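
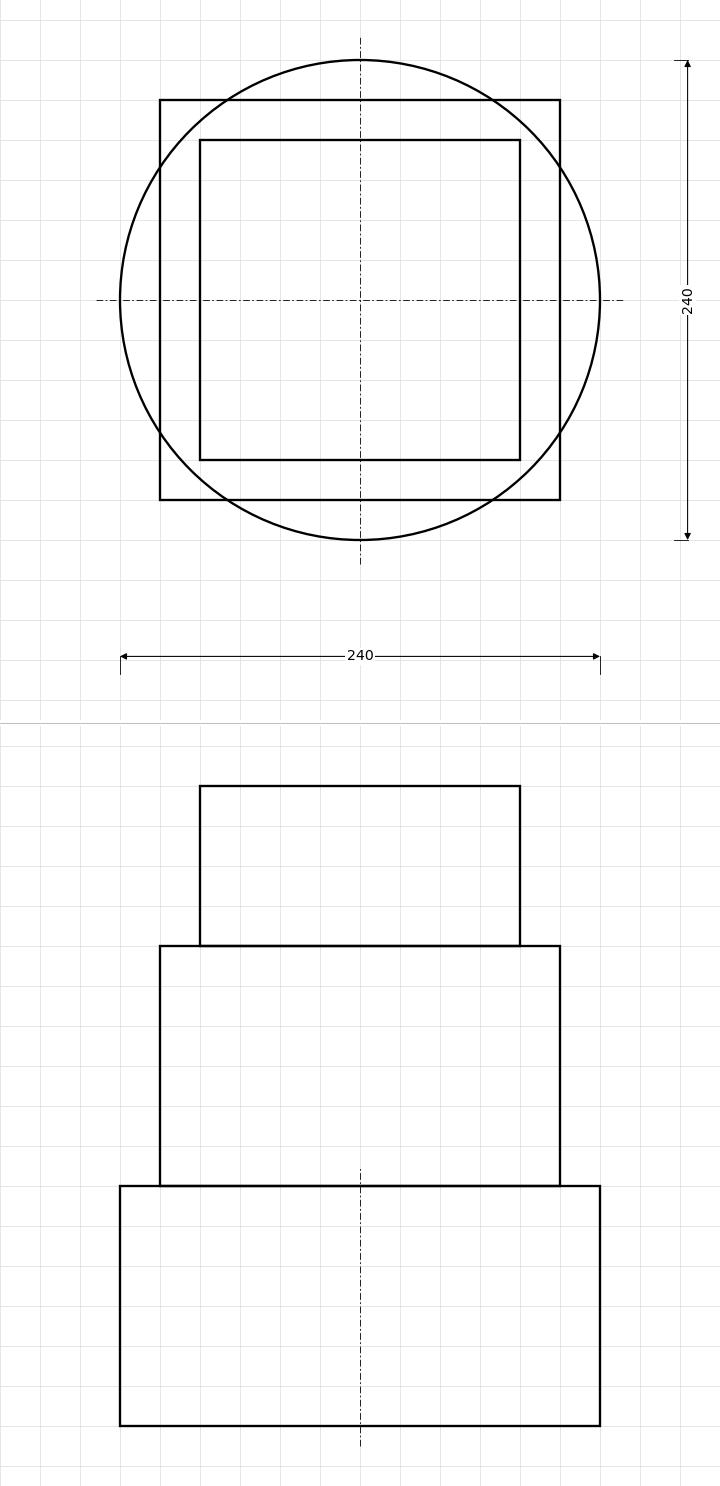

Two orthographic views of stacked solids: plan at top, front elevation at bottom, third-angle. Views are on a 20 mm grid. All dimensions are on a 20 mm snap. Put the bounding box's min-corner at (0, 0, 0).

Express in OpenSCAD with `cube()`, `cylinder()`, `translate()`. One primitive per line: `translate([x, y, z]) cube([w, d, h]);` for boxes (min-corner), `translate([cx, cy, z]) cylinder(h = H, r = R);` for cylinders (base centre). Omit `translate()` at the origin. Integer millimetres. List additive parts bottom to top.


translate([120, 120, 0]) cylinder(h = 120, r = 120);
translate([20, 20, 120]) cube([200, 200, 120]);
translate([40, 40, 240]) cube([160, 160, 80]);


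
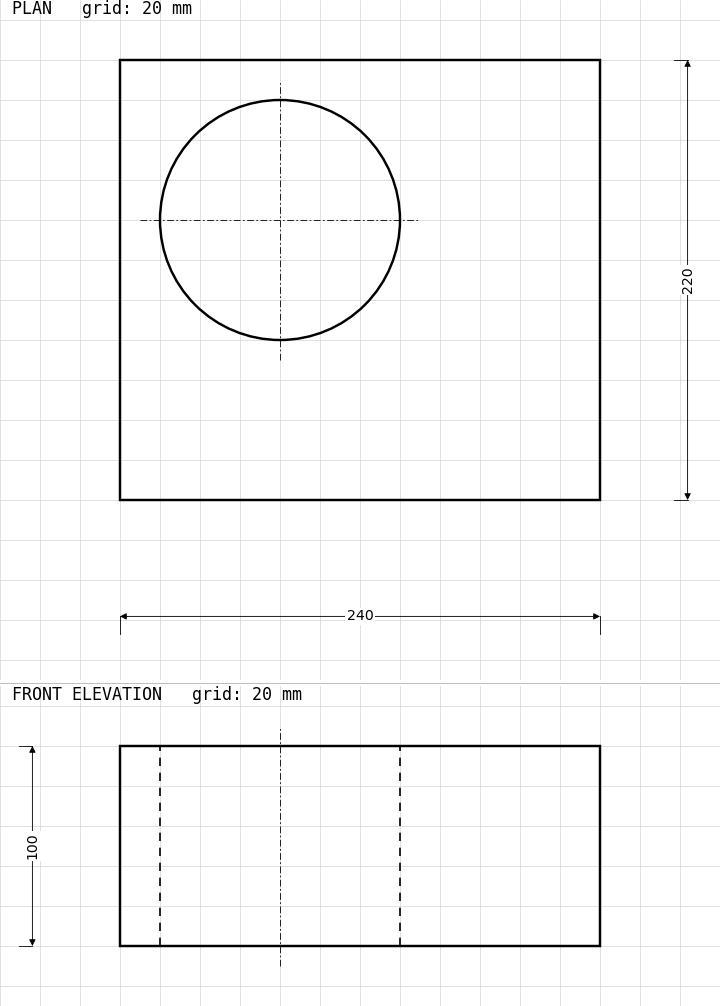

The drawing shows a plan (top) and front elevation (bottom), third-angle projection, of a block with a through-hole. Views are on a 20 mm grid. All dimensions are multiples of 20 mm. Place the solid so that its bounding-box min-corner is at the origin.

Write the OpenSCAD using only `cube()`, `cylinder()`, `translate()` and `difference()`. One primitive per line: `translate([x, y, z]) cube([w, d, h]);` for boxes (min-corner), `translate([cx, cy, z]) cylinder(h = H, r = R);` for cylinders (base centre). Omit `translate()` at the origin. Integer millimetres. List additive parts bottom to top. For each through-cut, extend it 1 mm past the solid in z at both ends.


difference() {
  cube([240, 220, 100]);
  translate([80, 140, -1]) cylinder(h = 102, r = 60);
}


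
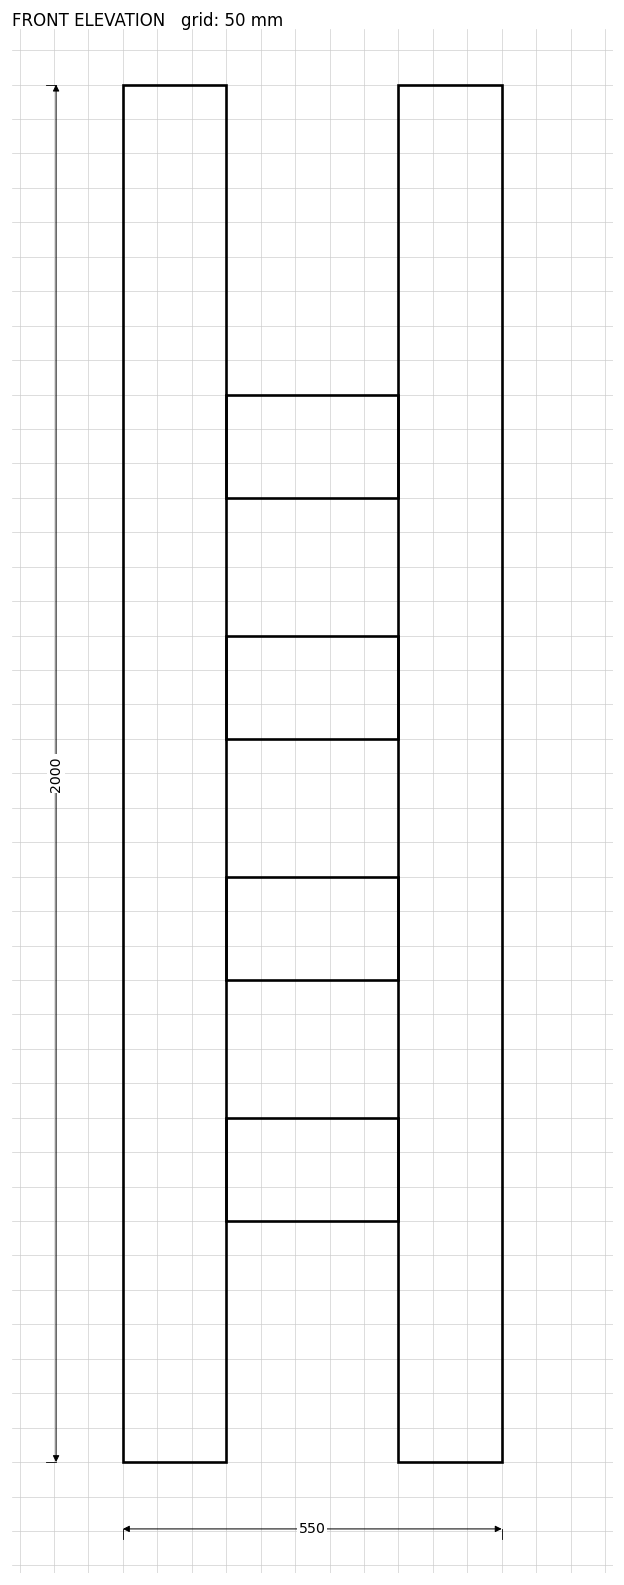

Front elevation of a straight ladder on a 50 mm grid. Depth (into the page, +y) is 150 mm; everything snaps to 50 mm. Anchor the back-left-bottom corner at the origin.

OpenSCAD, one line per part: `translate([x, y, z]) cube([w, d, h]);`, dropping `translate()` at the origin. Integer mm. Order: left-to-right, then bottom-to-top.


cube([150, 150, 2000]);
translate([150, 0, 350]) cube([250, 150, 150]);
translate([150, 0, 700]) cube([250, 150, 150]);
translate([150, 0, 1050]) cube([250, 150, 150]);
translate([150, 0, 1400]) cube([250, 150, 150]);
translate([400, 0, 0]) cube([150, 150, 2000]);


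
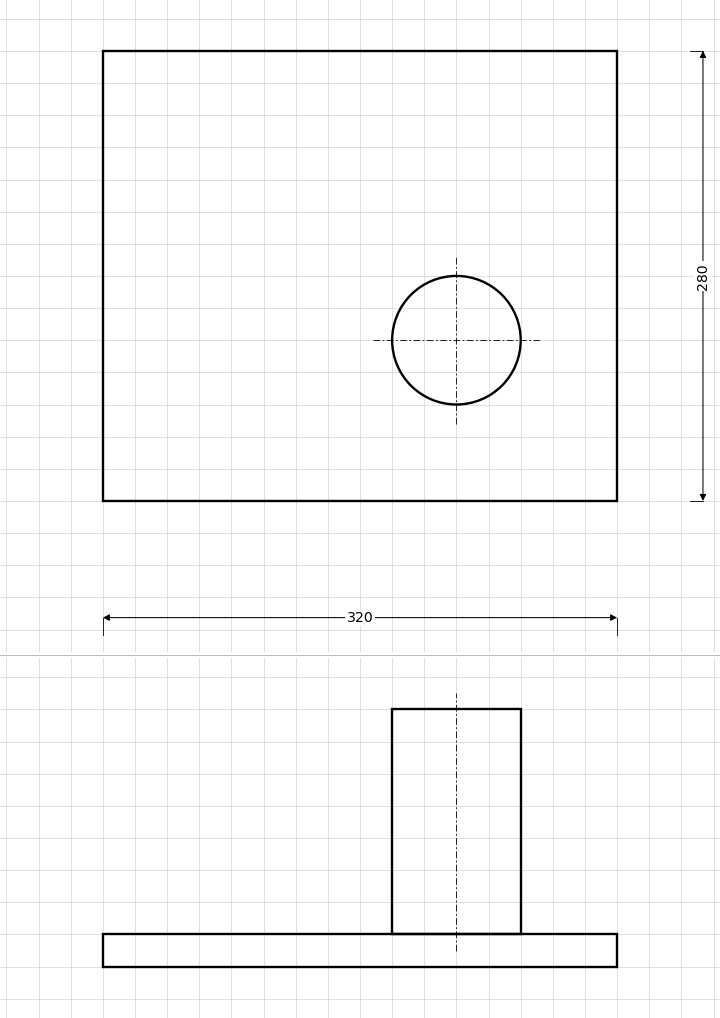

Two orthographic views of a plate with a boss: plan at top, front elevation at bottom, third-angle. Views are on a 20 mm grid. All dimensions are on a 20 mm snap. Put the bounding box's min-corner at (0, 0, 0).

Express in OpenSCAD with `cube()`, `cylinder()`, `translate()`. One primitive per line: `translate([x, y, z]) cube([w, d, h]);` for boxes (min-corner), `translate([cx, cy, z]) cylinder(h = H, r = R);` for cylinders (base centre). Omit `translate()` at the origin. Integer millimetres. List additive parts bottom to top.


cube([320, 280, 20]);
translate([220, 100, 20]) cylinder(h = 140, r = 40);


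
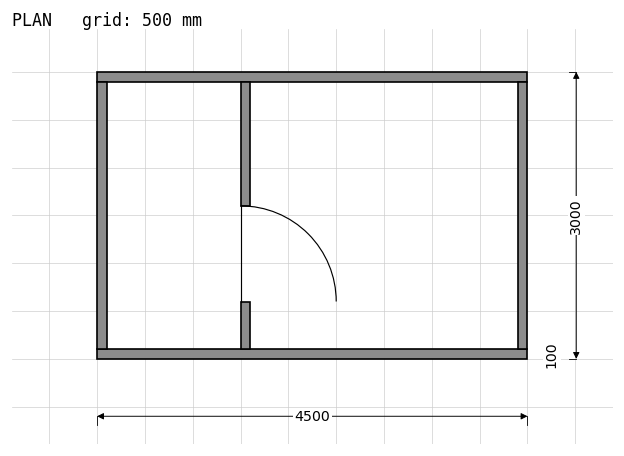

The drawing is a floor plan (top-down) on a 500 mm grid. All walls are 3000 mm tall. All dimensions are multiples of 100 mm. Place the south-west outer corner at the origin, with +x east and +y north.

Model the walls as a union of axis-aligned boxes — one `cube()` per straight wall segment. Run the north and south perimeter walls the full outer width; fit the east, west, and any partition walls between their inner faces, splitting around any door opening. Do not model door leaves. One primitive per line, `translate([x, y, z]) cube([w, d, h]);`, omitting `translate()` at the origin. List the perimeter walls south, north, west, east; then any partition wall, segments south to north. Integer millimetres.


cube([4500, 100, 3000]);
translate([0, 2900, 0]) cube([4500, 100, 3000]);
translate([0, 100, 0]) cube([100, 2800, 3000]);
translate([4400, 100, 0]) cube([100, 2800, 3000]);
translate([1500, 100, 0]) cube([100, 500, 3000]);
translate([1500, 1600, 0]) cube([100, 1300, 3000]);


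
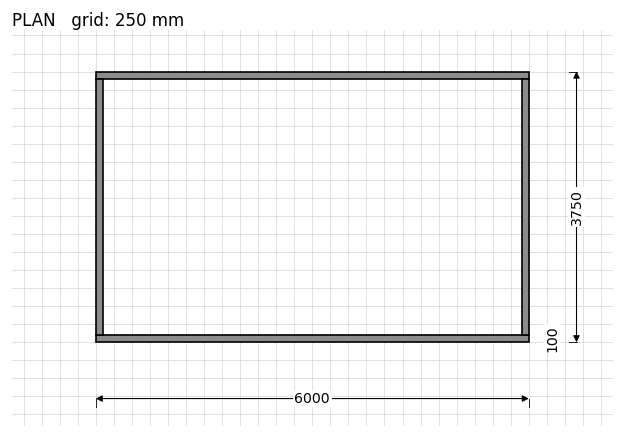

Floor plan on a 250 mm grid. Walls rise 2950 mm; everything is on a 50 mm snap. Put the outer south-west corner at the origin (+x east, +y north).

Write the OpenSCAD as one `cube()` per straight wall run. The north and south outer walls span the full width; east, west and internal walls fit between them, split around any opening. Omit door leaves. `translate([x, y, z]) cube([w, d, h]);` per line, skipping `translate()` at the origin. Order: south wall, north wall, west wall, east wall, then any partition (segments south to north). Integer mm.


cube([6000, 100, 2950]);
translate([0, 3650, 0]) cube([6000, 100, 2950]);
translate([0, 100, 0]) cube([100, 3550, 2950]);
translate([5900, 100, 0]) cube([100, 3550, 2950]);


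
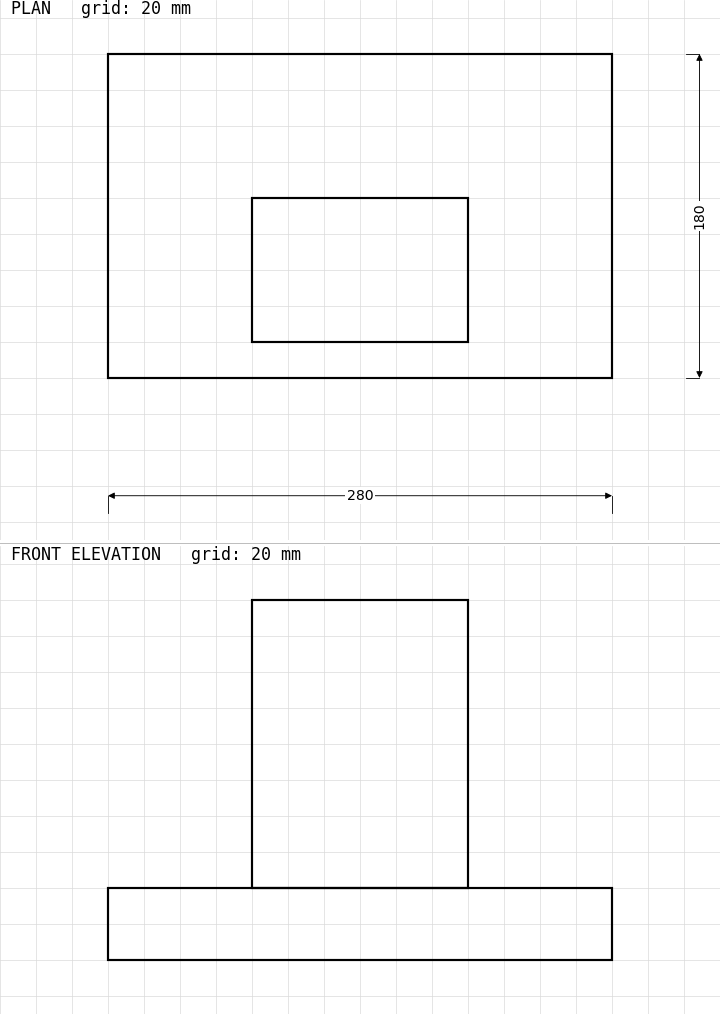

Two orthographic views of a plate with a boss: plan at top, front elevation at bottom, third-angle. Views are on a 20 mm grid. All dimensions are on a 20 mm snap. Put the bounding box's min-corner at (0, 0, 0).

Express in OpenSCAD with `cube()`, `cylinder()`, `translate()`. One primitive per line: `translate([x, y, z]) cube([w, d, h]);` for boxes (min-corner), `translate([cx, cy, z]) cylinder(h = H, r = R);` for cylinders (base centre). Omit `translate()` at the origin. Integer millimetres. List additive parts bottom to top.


cube([280, 180, 40]);
translate([80, 20, 40]) cube([120, 80, 160]);


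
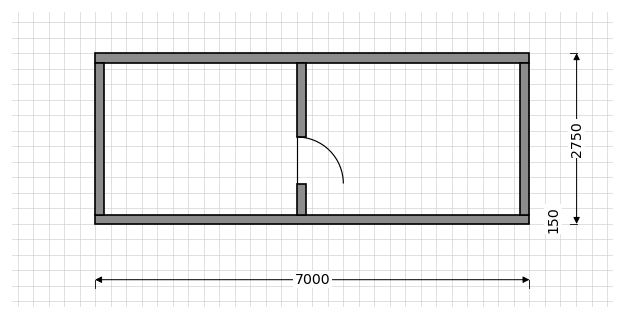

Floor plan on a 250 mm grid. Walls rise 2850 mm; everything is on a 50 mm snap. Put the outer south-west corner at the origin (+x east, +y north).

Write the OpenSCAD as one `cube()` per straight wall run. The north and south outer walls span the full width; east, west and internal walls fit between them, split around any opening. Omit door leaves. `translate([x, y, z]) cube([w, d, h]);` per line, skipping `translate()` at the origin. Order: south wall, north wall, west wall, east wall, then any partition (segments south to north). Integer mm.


cube([7000, 150, 2850]);
translate([0, 2600, 0]) cube([7000, 150, 2850]);
translate([0, 150, 0]) cube([150, 2450, 2850]);
translate([6850, 150, 0]) cube([150, 2450, 2850]);
translate([3250, 150, 0]) cube([150, 500, 2850]);
translate([3250, 1400, 0]) cube([150, 1200, 2850]);


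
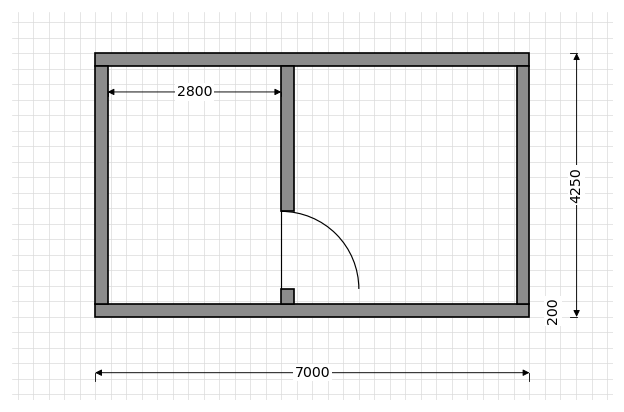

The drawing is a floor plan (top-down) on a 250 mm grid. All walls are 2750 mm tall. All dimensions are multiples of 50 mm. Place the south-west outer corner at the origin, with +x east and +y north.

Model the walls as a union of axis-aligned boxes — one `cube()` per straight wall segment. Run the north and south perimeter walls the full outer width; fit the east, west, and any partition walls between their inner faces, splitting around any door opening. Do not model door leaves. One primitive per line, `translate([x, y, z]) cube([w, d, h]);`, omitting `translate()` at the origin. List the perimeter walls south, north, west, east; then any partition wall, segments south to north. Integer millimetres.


cube([7000, 200, 2750]);
translate([0, 4050, 0]) cube([7000, 200, 2750]);
translate([0, 200, 0]) cube([200, 3850, 2750]);
translate([6800, 200, 0]) cube([200, 3850, 2750]);
translate([3000, 200, 0]) cube([200, 250, 2750]);
translate([3000, 1700, 0]) cube([200, 2350, 2750]);


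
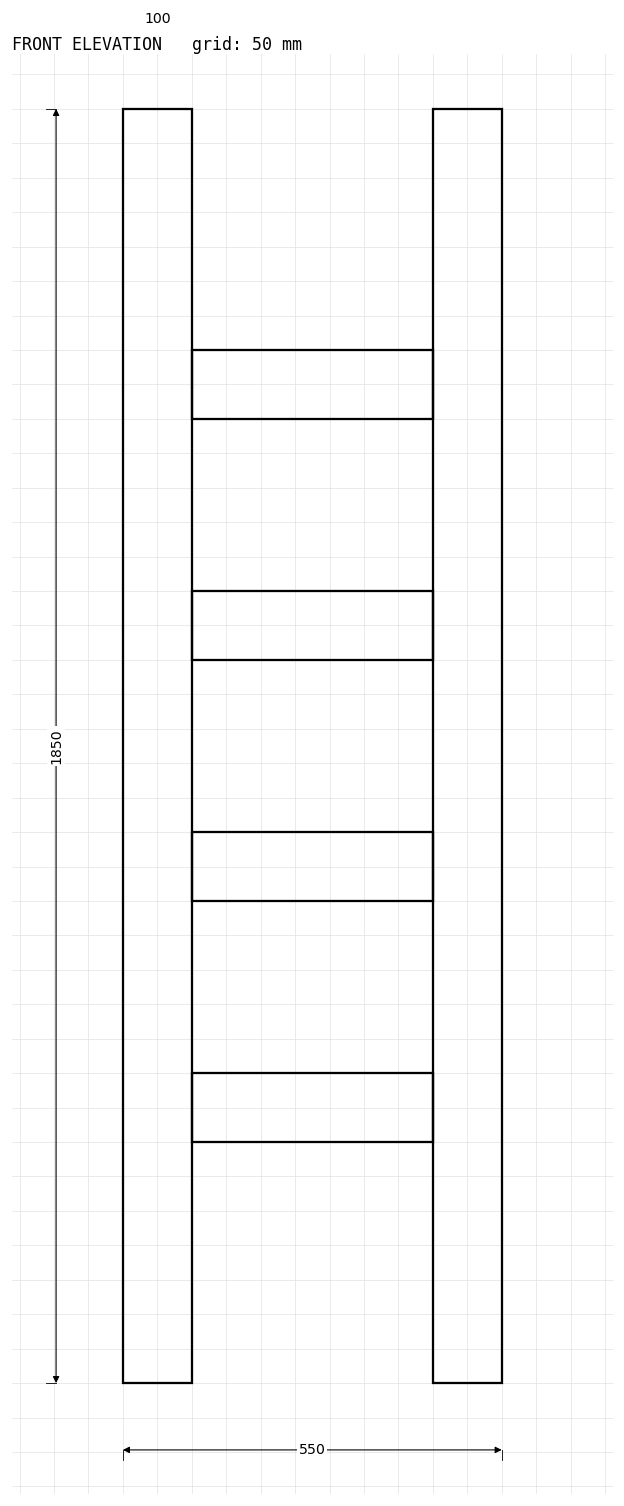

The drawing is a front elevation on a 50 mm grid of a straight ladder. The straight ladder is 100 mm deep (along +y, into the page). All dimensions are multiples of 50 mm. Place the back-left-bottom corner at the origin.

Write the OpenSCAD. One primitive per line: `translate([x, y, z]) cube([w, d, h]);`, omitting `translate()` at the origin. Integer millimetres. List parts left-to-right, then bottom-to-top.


cube([100, 100, 1850]);
translate([100, 0, 350]) cube([350, 100, 100]);
translate([100, 0, 700]) cube([350, 100, 100]);
translate([100, 0, 1050]) cube([350, 100, 100]);
translate([100, 0, 1400]) cube([350, 100, 100]);
translate([450, 0, 0]) cube([100, 100, 1850]);


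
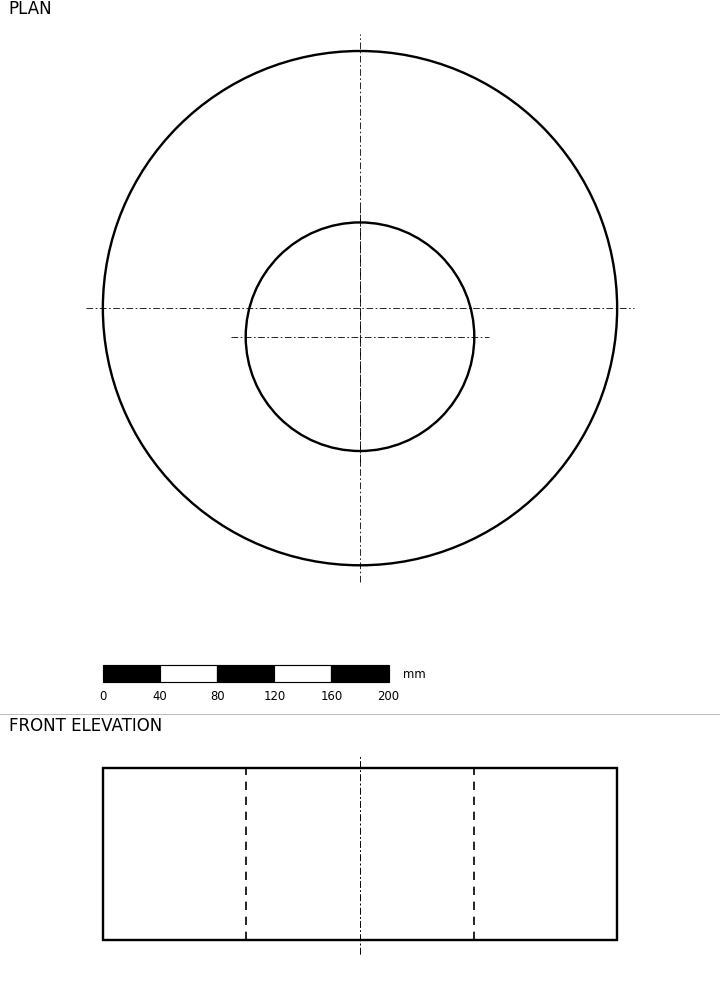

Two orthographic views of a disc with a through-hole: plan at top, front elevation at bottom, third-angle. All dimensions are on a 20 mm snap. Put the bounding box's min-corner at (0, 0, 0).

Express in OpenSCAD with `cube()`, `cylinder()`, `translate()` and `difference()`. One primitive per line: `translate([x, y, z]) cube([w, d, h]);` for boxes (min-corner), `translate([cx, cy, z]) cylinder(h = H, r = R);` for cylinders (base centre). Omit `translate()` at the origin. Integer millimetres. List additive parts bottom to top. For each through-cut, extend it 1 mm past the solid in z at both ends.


difference() {
  translate([180, 180, 0]) cylinder(h = 120, r = 180);
  translate([180, 160, -1]) cylinder(h = 122, r = 80);
}


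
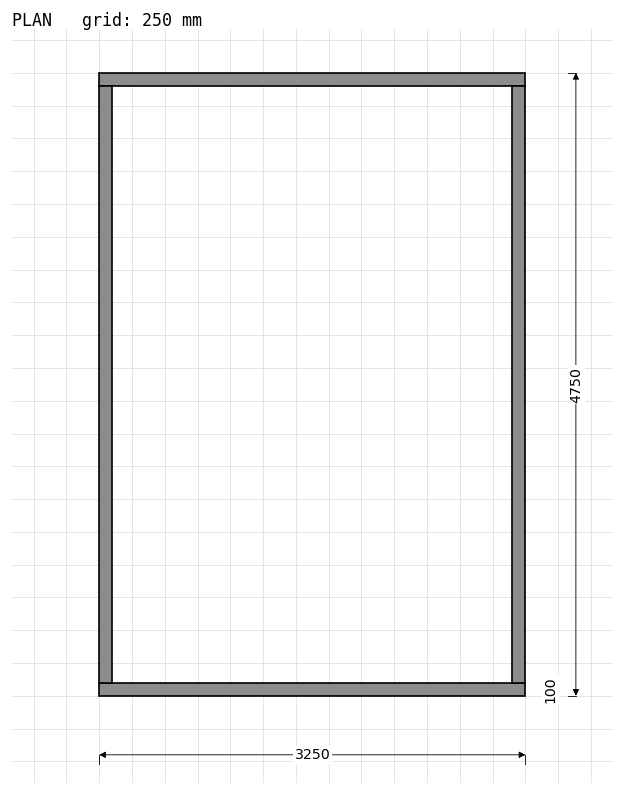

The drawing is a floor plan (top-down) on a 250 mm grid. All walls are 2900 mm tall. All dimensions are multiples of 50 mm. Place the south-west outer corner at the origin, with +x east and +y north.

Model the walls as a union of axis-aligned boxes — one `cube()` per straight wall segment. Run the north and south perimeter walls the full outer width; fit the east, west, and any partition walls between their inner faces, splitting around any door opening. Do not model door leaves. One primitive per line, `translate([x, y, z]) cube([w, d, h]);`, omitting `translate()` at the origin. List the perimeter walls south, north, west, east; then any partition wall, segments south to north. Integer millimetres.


cube([3250, 100, 2900]);
translate([0, 4650, 0]) cube([3250, 100, 2900]);
translate([0, 100, 0]) cube([100, 4550, 2900]);
translate([3150, 100, 0]) cube([100, 4550, 2900]);


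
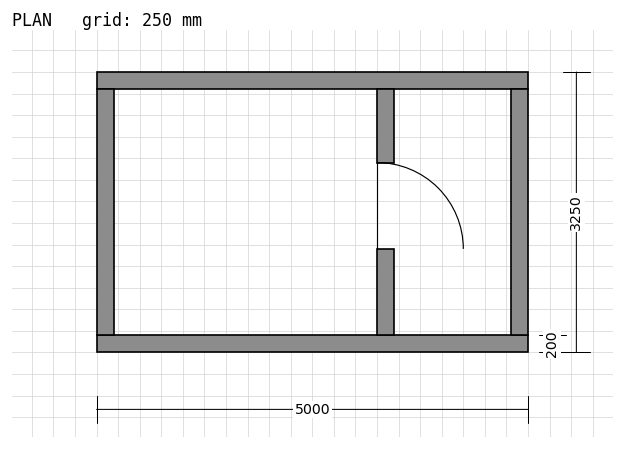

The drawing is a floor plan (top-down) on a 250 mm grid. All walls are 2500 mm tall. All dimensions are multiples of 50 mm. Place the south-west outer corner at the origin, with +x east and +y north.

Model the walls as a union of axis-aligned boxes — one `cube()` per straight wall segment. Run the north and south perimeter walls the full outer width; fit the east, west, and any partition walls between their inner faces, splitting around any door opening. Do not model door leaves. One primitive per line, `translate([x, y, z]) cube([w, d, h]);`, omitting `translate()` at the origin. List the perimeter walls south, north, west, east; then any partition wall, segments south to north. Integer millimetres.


cube([5000, 200, 2500]);
translate([0, 3050, 0]) cube([5000, 200, 2500]);
translate([0, 200, 0]) cube([200, 2850, 2500]);
translate([4800, 200, 0]) cube([200, 2850, 2500]);
translate([3250, 200, 0]) cube([200, 1000, 2500]);
translate([3250, 2200, 0]) cube([200, 850, 2500]);


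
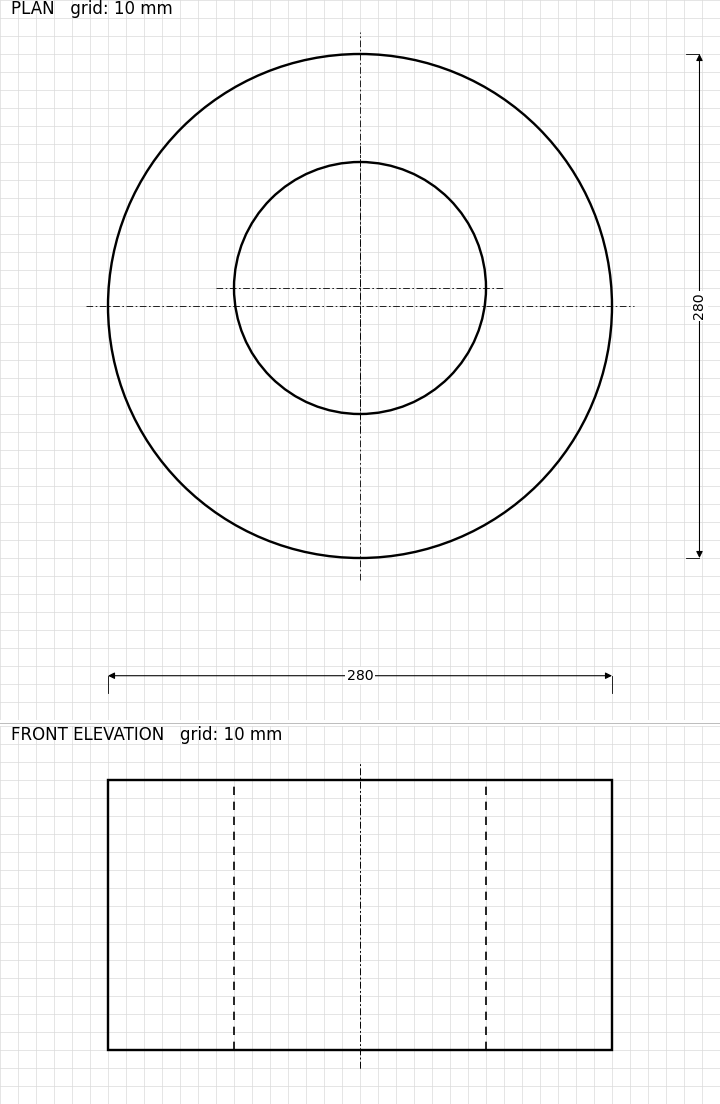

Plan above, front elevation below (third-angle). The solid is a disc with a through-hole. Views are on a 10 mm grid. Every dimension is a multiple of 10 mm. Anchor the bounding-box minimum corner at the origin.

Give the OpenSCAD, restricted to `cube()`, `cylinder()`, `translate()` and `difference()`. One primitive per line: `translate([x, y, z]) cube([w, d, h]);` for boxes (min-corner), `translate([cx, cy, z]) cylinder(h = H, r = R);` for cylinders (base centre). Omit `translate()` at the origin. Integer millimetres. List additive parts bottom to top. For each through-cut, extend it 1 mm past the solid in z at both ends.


difference() {
  translate([140, 140, 0]) cylinder(h = 150, r = 140);
  translate([140, 150, -1]) cylinder(h = 152, r = 70);
}


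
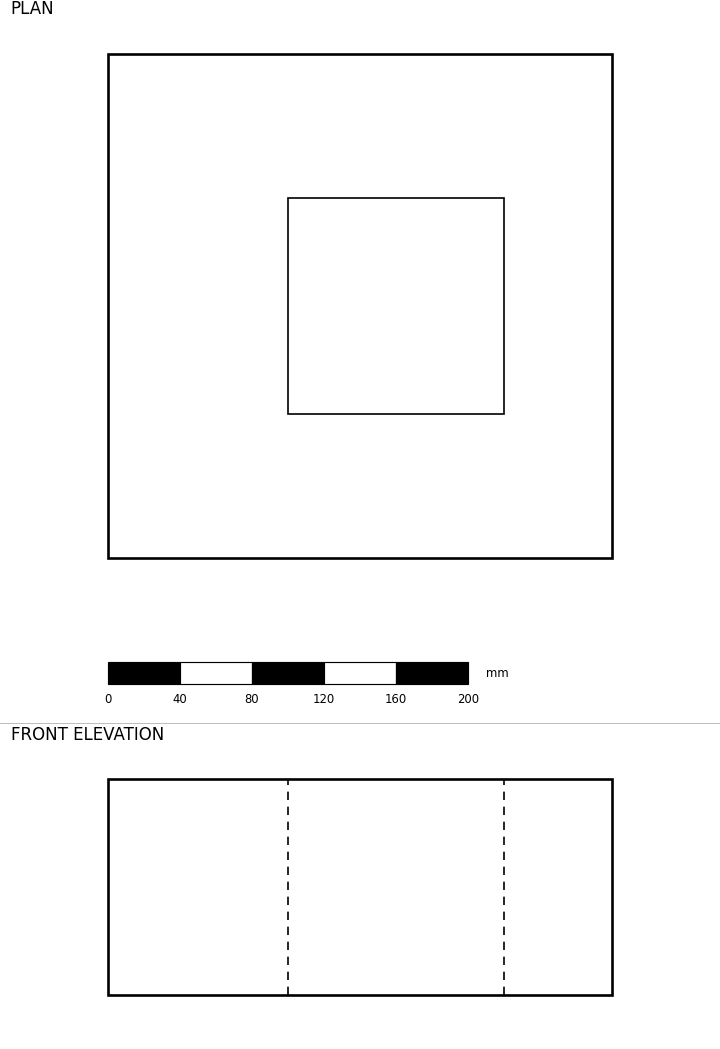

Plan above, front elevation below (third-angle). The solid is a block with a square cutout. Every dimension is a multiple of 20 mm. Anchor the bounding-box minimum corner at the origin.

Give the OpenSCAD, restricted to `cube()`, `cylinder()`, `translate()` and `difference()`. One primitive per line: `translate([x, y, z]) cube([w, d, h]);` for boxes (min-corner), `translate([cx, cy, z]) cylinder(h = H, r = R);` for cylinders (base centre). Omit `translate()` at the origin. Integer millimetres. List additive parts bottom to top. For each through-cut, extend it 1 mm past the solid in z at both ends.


difference() {
  cube([280, 280, 120]);
  translate([100, 80, -1]) cube([120, 120, 122]);
}


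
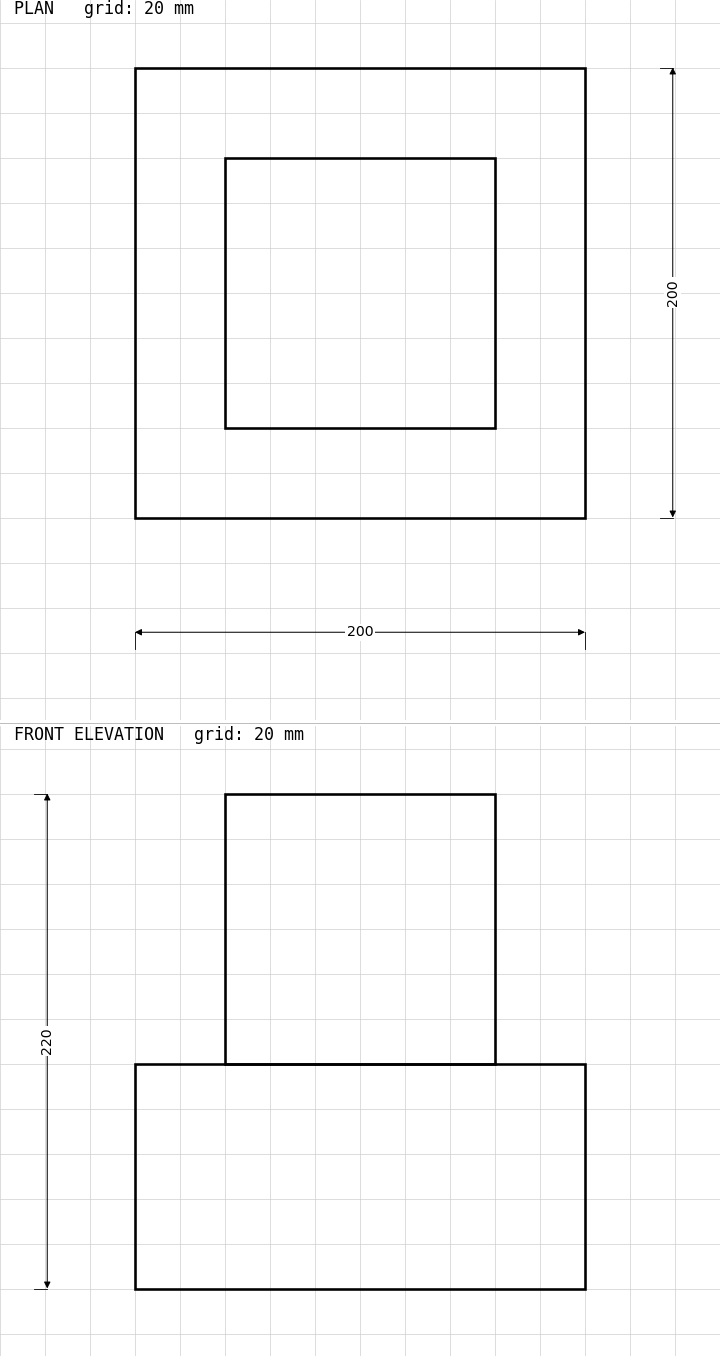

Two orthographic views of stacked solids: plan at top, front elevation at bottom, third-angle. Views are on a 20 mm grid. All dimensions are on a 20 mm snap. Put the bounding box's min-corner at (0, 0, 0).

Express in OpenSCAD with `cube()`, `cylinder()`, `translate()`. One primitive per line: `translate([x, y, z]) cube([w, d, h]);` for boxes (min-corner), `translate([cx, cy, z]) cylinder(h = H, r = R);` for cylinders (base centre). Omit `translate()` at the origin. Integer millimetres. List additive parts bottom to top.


cube([200, 200, 100]);
translate([40, 40, 100]) cube([120, 120, 120]);


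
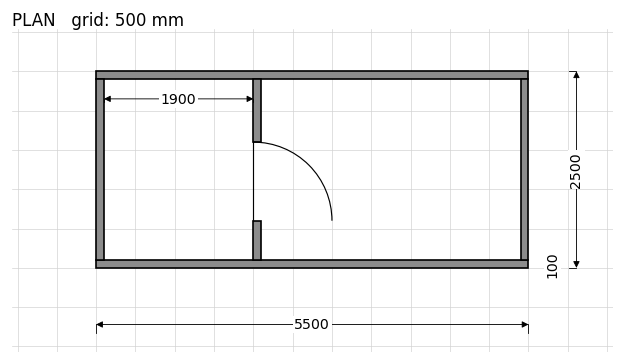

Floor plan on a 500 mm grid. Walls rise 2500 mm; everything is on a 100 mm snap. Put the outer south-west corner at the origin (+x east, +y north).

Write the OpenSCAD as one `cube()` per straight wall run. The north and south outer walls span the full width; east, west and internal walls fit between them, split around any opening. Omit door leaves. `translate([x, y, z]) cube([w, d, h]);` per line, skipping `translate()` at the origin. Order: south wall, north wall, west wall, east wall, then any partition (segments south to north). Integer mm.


cube([5500, 100, 2500]);
translate([0, 2400, 0]) cube([5500, 100, 2500]);
translate([0, 100, 0]) cube([100, 2300, 2500]);
translate([5400, 100, 0]) cube([100, 2300, 2500]);
translate([2000, 100, 0]) cube([100, 500, 2500]);
translate([2000, 1600, 0]) cube([100, 800, 2500]);


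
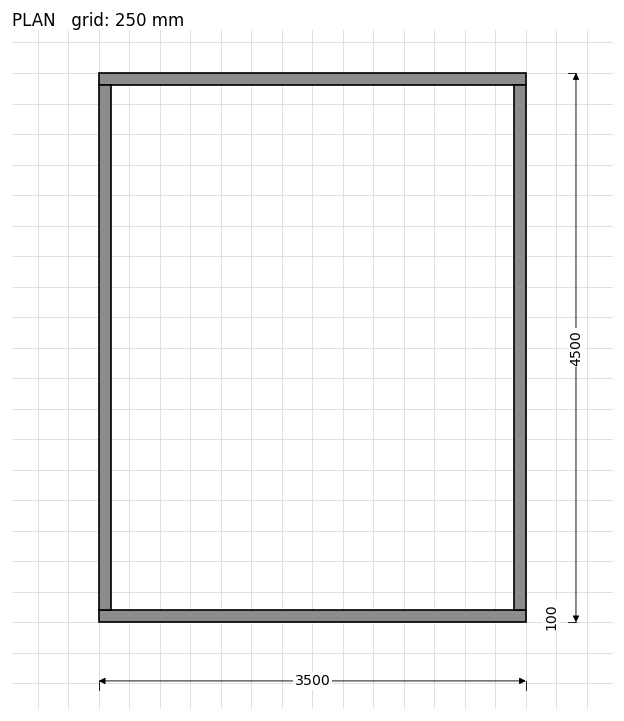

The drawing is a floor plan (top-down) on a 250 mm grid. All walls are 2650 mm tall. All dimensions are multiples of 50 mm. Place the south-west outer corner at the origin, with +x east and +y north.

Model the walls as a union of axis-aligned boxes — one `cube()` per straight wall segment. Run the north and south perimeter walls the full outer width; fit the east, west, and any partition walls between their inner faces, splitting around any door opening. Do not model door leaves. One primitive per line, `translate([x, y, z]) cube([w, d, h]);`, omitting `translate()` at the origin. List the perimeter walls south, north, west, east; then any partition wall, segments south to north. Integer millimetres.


cube([3500, 100, 2650]);
translate([0, 4400, 0]) cube([3500, 100, 2650]);
translate([0, 100, 0]) cube([100, 4300, 2650]);
translate([3400, 100, 0]) cube([100, 4300, 2650]);


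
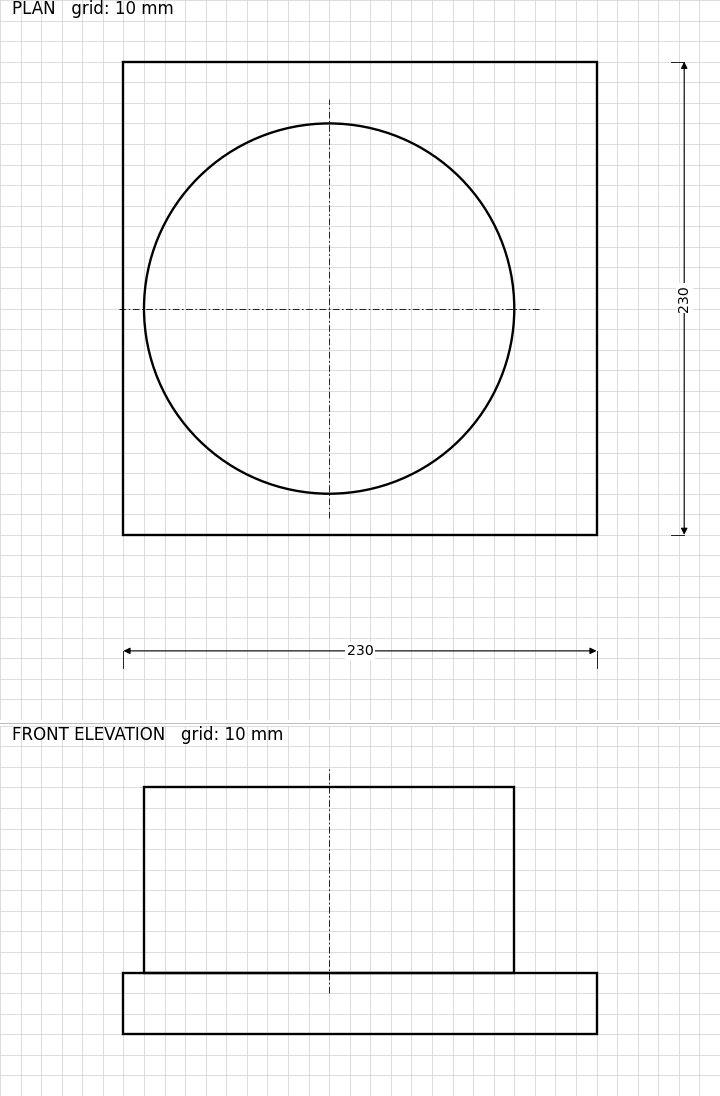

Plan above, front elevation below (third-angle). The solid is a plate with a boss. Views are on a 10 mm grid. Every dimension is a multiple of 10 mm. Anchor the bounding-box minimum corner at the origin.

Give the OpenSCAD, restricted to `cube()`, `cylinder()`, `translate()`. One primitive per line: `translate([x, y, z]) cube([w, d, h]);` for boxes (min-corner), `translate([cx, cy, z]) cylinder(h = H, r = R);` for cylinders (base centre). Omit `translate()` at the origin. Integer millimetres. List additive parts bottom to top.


cube([230, 230, 30]);
translate([100, 110, 30]) cylinder(h = 90, r = 90);


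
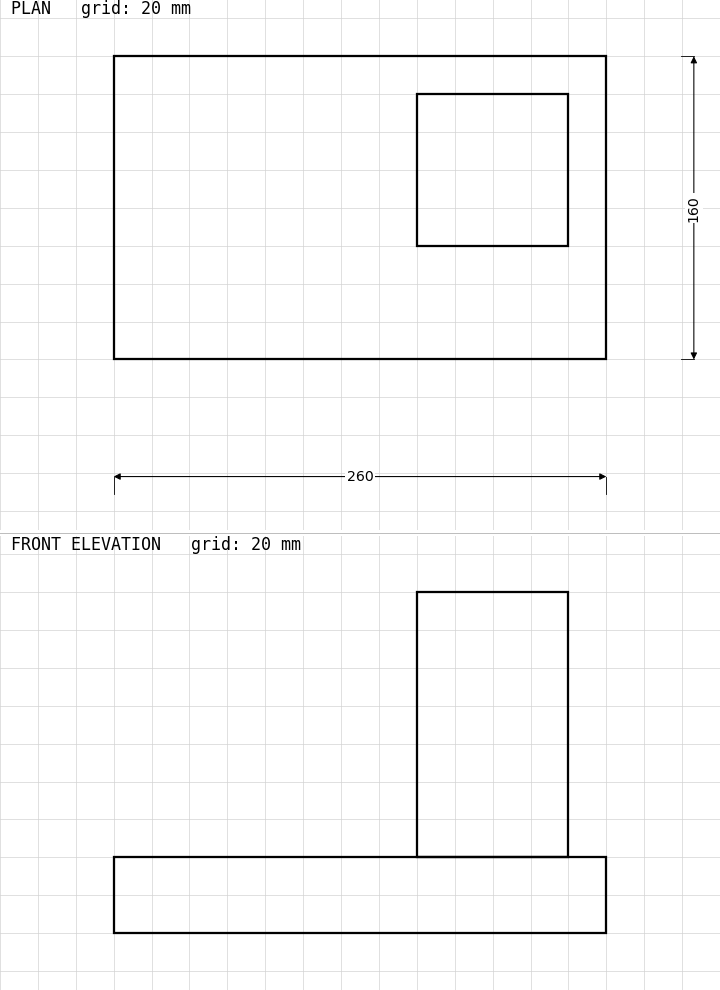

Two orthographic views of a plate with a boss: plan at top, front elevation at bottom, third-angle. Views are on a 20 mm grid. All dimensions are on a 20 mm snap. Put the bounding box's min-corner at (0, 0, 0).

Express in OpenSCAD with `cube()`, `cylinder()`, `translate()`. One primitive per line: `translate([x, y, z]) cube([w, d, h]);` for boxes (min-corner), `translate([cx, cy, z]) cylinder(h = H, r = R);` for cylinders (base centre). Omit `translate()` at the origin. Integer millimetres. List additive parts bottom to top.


cube([260, 160, 40]);
translate([160, 60, 40]) cube([80, 80, 140]);


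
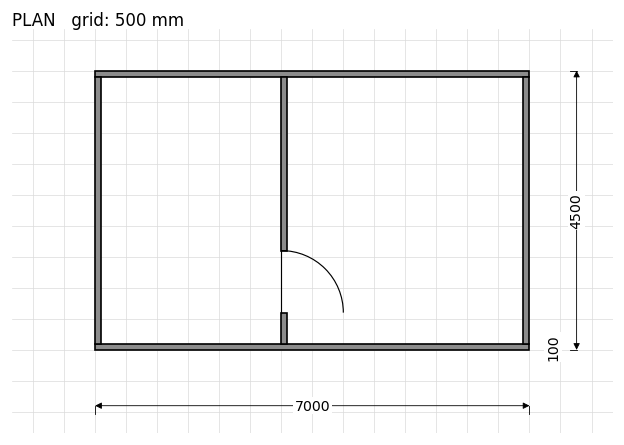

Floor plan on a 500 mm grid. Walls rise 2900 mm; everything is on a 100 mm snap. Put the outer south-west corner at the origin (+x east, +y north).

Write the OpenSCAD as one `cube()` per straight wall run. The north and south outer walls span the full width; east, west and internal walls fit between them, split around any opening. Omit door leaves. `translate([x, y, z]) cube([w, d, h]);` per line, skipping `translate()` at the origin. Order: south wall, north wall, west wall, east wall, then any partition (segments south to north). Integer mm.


cube([7000, 100, 2900]);
translate([0, 4400, 0]) cube([7000, 100, 2900]);
translate([0, 100, 0]) cube([100, 4300, 2900]);
translate([6900, 100, 0]) cube([100, 4300, 2900]);
translate([3000, 100, 0]) cube([100, 500, 2900]);
translate([3000, 1600, 0]) cube([100, 2800, 2900]);


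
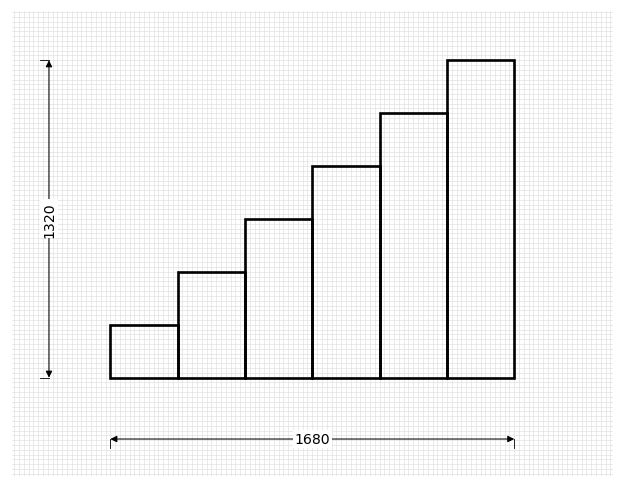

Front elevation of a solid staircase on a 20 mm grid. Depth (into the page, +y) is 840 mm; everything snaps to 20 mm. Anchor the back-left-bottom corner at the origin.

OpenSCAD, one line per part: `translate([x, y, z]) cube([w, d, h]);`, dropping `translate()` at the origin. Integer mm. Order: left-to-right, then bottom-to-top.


cube([280, 840, 220]);
translate([280, 0, 0]) cube([280, 840, 440]);
translate([560, 0, 0]) cube([280, 840, 660]);
translate([840, 0, 0]) cube([280, 840, 880]);
translate([1120, 0, 0]) cube([280, 840, 1100]);
translate([1400, 0, 0]) cube([280, 840, 1320]);


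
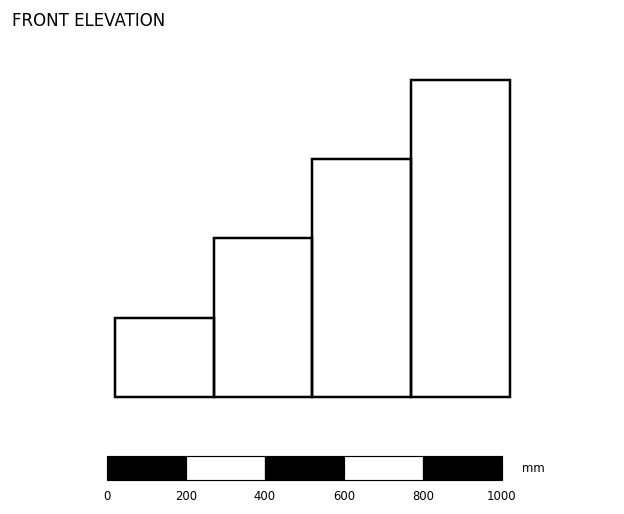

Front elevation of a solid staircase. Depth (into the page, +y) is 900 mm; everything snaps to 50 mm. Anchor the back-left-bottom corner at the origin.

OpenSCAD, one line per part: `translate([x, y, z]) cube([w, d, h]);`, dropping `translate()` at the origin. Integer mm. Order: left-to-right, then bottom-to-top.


cube([250, 900, 200]);
translate([250, 0, 0]) cube([250, 900, 400]);
translate([500, 0, 0]) cube([250, 900, 600]);
translate([750, 0, 0]) cube([250, 900, 800]);


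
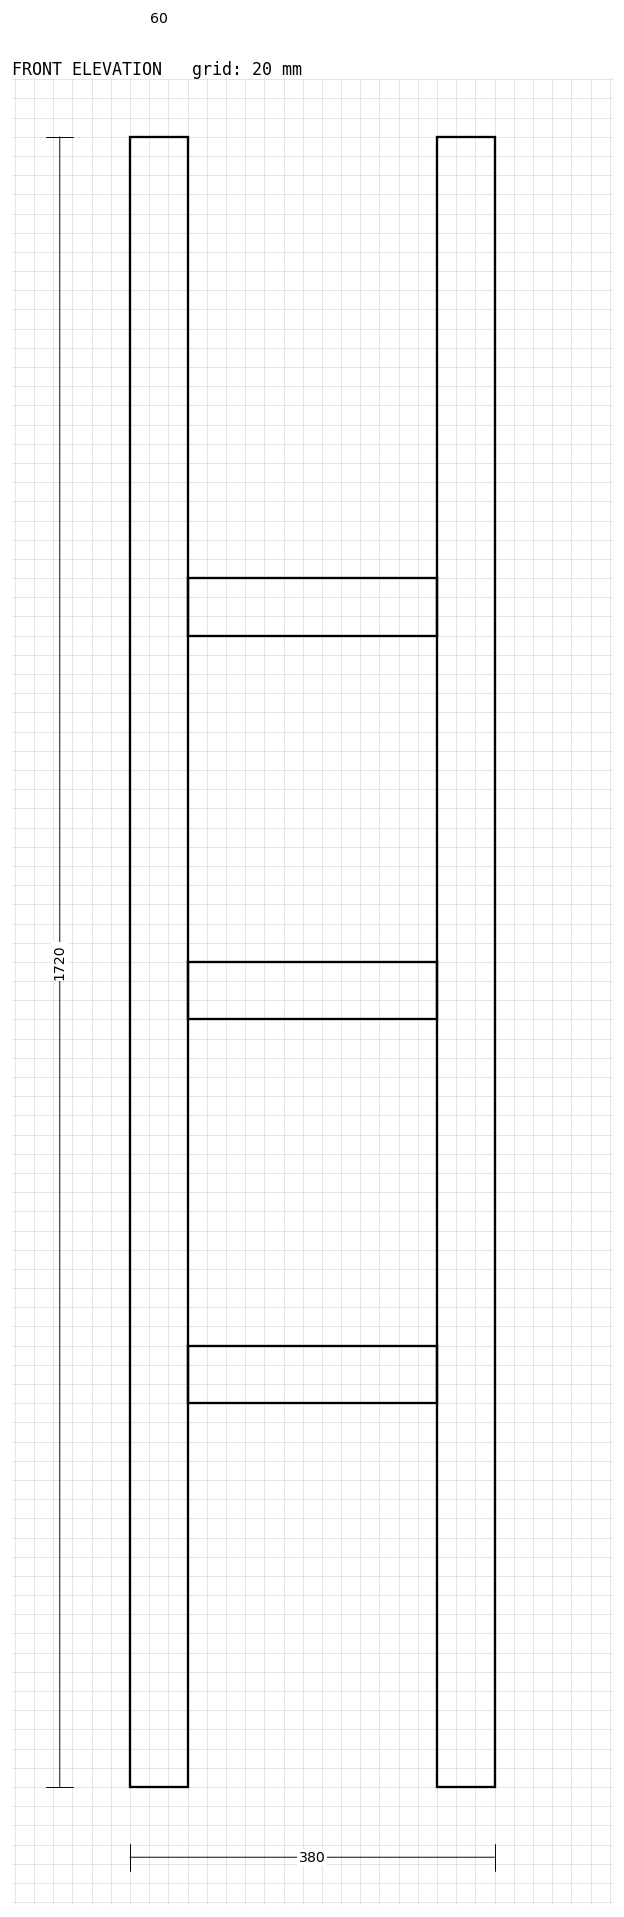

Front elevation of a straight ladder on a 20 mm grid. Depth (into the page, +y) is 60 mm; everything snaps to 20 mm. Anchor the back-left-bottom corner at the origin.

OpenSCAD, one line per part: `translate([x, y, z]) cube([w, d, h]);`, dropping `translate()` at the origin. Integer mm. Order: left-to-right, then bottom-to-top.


cube([60, 60, 1720]);
translate([60, 0, 400]) cube([260, 60, 60]);
translate([60, 0, 800]) cube([260, 60, 60]);
translate([60, 0, 1200]) cube([260, 60, 60]);
translate([320, 0, 0]) cube([60, 60, 1720]);


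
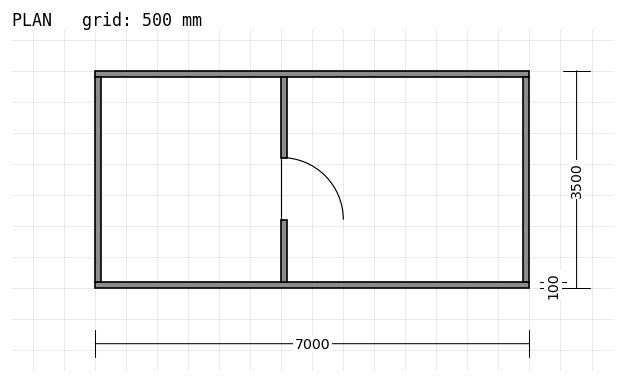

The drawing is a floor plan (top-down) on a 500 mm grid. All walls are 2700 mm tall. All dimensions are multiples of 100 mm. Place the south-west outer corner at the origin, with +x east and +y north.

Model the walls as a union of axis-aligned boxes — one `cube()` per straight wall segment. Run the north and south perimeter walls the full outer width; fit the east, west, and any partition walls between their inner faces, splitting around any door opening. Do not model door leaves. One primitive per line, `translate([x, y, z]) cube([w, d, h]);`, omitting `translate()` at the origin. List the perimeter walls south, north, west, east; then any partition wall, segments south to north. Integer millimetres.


cube([7000, 100, 2700]);
translate([0, 3400, 0]) cube([7000, 100, 2700]);
translate([0, 100, 0]) cube([100, 3300, 2700]);
translate([6900, 100, 0]) cube([100, 3300, 2700]);
translate([3000, 100, 0]) cube([100, 1000, 2700]);
translate([3000, 2100, 0]) cube([100, 1300, 2700]);


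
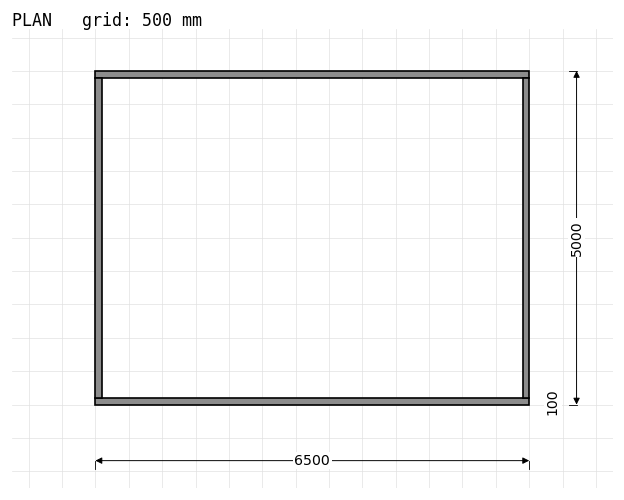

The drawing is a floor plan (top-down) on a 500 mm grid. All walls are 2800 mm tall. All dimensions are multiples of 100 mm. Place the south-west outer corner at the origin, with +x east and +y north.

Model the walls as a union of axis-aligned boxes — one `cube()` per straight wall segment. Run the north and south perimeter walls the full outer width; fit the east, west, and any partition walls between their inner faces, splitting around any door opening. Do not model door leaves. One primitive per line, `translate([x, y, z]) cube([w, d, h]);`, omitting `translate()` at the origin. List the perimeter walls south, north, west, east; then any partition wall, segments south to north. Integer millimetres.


cube([6500, 100, 2800]);
translate([0, 4900, 0]) cube([6500, 100, 2800]);
translate([0, 100, 0]) cube([100, 4800, 2800]);
translate([6400, 100, 0]) cube([100, 4800, 2800]);


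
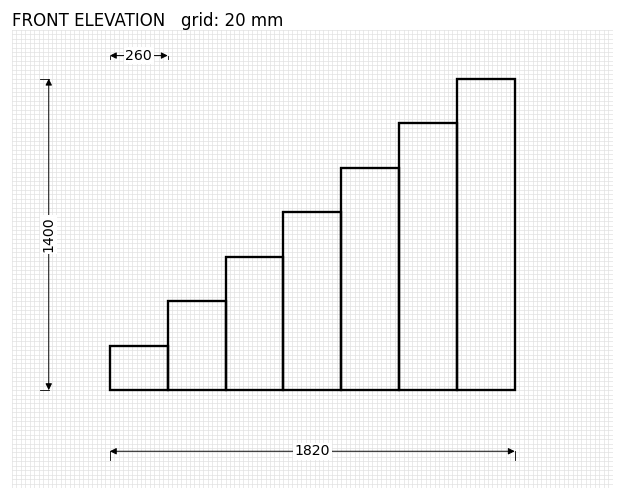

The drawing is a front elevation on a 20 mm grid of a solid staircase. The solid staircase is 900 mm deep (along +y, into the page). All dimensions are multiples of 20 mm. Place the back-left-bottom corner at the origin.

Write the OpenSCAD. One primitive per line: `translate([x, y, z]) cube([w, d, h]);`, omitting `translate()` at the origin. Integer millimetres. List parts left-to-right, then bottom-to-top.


cube([260, 900, 200]);
translate([260, 0, 0]) cube([260, 900, 400]);
translate([520, 0, 0]) cube([260, 900, 600]);
translate([780, 0, 0]) cube([260, 900, 800]);
translate([1040, 0, 0]) cube([260, 900, 1000]);
translate([1300, 0, 0]) cube([260, 900, 1200]);
translate([1560, 0, 0]) cube([260, 900, 1400]);


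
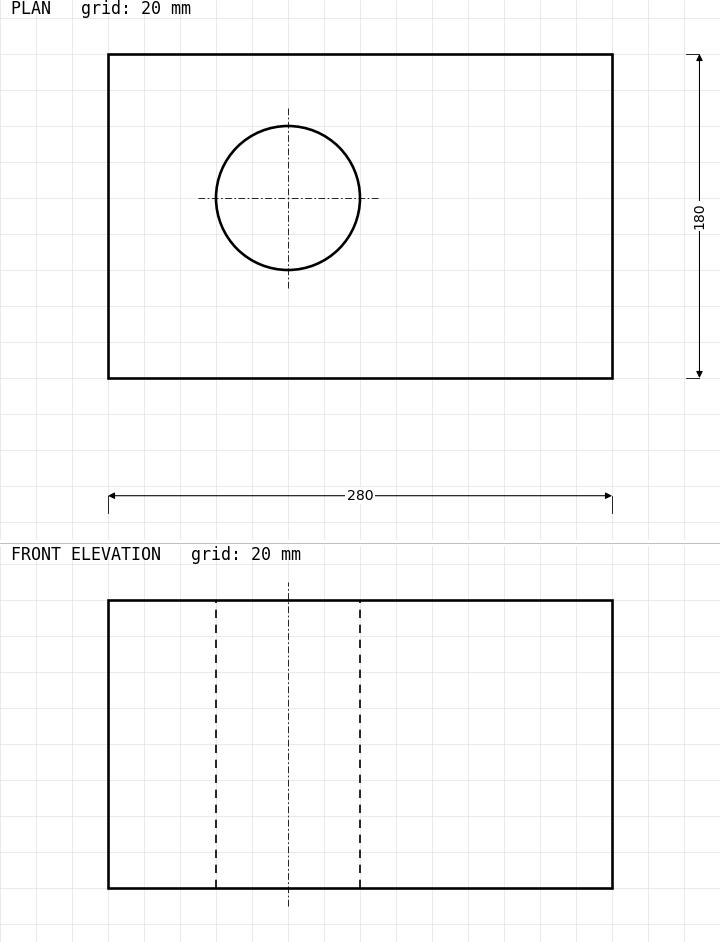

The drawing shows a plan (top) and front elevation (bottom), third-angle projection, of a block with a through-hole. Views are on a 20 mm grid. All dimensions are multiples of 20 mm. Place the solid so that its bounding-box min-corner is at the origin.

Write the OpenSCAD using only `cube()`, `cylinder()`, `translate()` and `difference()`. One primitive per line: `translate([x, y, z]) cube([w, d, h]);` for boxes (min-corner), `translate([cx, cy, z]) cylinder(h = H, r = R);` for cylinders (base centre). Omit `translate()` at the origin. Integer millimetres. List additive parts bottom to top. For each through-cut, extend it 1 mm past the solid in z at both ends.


difference() {
  cube([280, 180, 160]);
  translate([100, 100, -1]) cylinder(h = 162, r = 40);
}


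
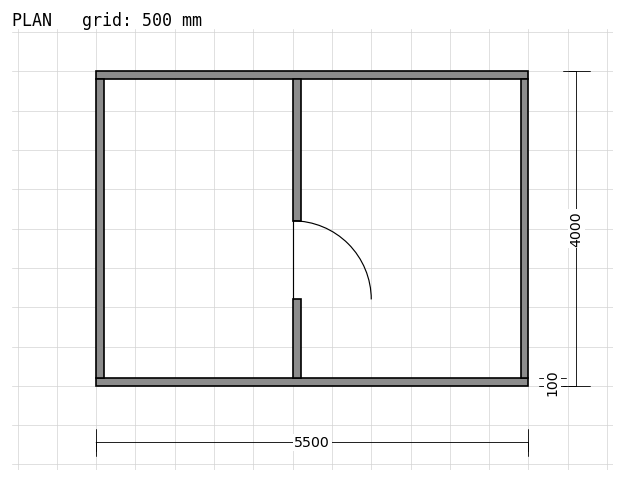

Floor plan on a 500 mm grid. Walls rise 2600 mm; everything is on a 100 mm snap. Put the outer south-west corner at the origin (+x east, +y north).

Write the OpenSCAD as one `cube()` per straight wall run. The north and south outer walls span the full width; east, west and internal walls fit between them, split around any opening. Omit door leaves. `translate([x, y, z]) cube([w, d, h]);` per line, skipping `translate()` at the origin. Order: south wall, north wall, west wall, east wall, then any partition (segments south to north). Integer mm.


cube([5500, 100, 2600]);
translate([0, 3900, 0]) cube([5500, 100, 2600]);
translate([0, 100, 0]) cube([100, 3800, 2600]);
translate([5400, 100, 0]) cube([100, 3800, 2600]);
translate([2500, 100, 0]) cube([100, 1000, 2600]);
translate([2500, 2100, 0]) cube([100, 1800, 2600]);


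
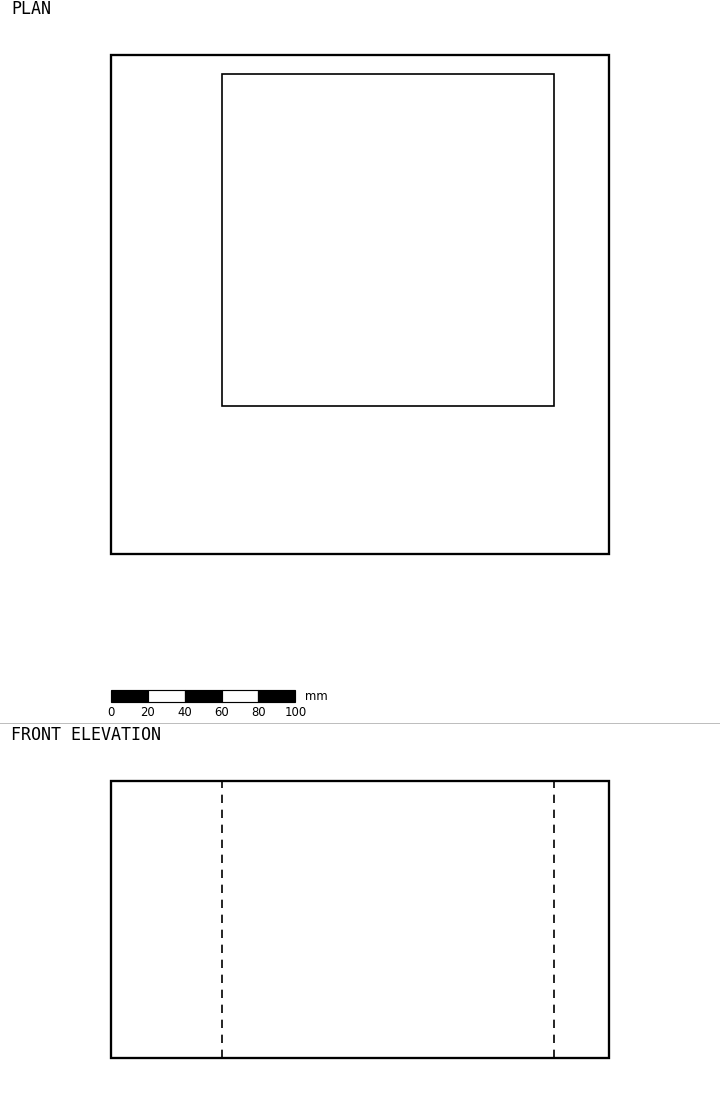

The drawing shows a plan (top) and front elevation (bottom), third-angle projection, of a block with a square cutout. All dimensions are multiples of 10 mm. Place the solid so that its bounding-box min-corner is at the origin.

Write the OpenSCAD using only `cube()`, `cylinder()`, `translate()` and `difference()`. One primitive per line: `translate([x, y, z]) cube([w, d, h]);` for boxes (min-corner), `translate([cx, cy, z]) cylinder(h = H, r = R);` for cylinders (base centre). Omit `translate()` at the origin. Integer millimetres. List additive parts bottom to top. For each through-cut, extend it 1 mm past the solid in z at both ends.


difference() {
  cube([270, 270, 150]);
  translate([60, 80, -1]) cube([180, 180, 152]);
}


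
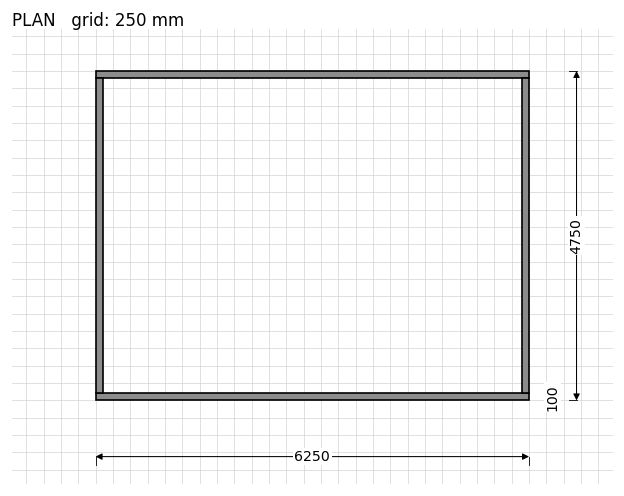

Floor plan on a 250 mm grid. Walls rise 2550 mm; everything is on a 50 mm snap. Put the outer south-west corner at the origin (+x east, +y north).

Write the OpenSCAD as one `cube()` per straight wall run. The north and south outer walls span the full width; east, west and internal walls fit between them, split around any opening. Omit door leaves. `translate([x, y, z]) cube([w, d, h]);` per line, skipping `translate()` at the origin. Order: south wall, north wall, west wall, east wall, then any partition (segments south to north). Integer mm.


cube([6250, 100, 2550]);
translate([0, 4650, 0]) cube([6250, 100, 2550]);
translate([0, 100, 0]) cube([100, 4550, 2550]);
translate([6150, 100, 0]) cube([100, 4550, 2550]);


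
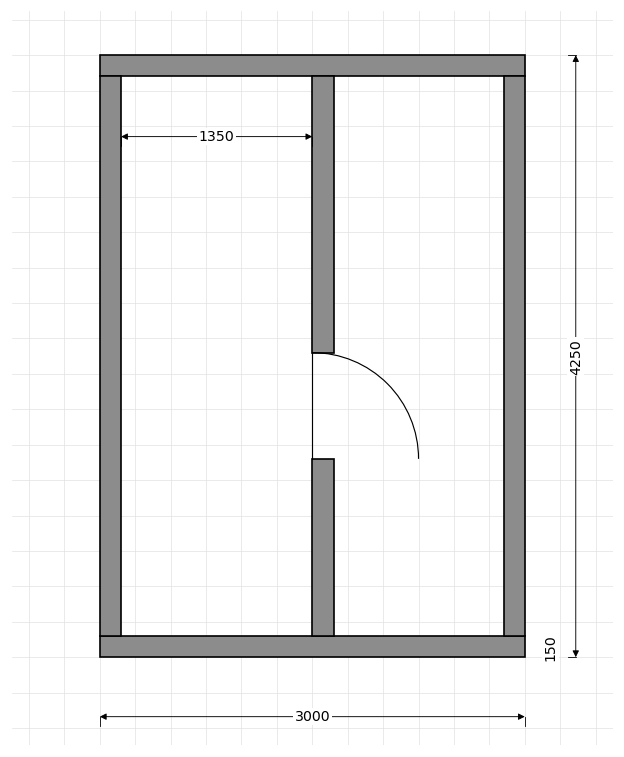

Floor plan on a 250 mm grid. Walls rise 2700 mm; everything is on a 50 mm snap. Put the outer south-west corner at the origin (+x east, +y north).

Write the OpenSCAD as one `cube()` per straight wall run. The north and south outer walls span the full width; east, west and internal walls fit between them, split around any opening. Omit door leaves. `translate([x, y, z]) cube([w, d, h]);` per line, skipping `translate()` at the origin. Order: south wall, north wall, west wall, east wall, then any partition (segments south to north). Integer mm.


cube([3000, 150, 2700]);
translate([0, 4100, 0]) cube([3000, 150, 2700]);
translate([0, 150, 0]) cube([150, 3950, 2700]);
translate([2850, 150, 0]) cube([150, 3950, 2700]);
translate([1500, 150, 0]) cube([150, 1250, 2700]);
translate([1500, 2150, 0]) cube([150, 1950, 2700]);


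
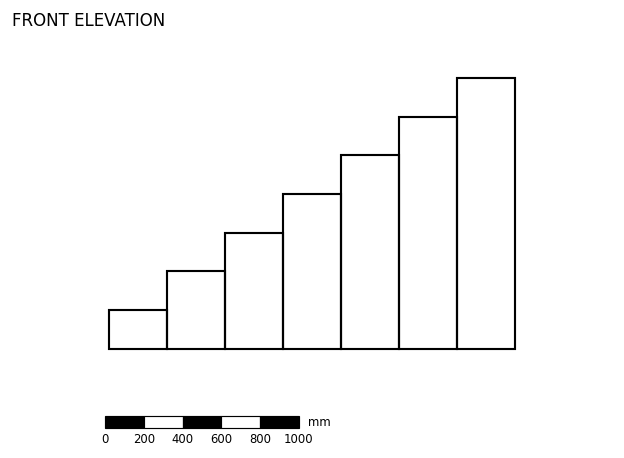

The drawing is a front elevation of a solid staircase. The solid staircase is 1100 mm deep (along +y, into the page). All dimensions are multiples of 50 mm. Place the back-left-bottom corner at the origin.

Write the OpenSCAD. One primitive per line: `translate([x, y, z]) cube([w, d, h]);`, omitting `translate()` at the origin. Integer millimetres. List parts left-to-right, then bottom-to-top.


cube([300, 1100, 200]);
translate([300, 0, 0]) cube([300, 1100, 400]);
translate([600, 0, 0]) cube([300, 1100, 600]);
translate([900, 0, 0]) cube([300, 1100, 800]);
translate([1200, 0, 0]) cube([300, 1100, 1000]);
translate([1500, 0, 0]) cube([300, 1100, 1200]);
translate([1800, 0, 0]) cube([300, 1100, 1400]);


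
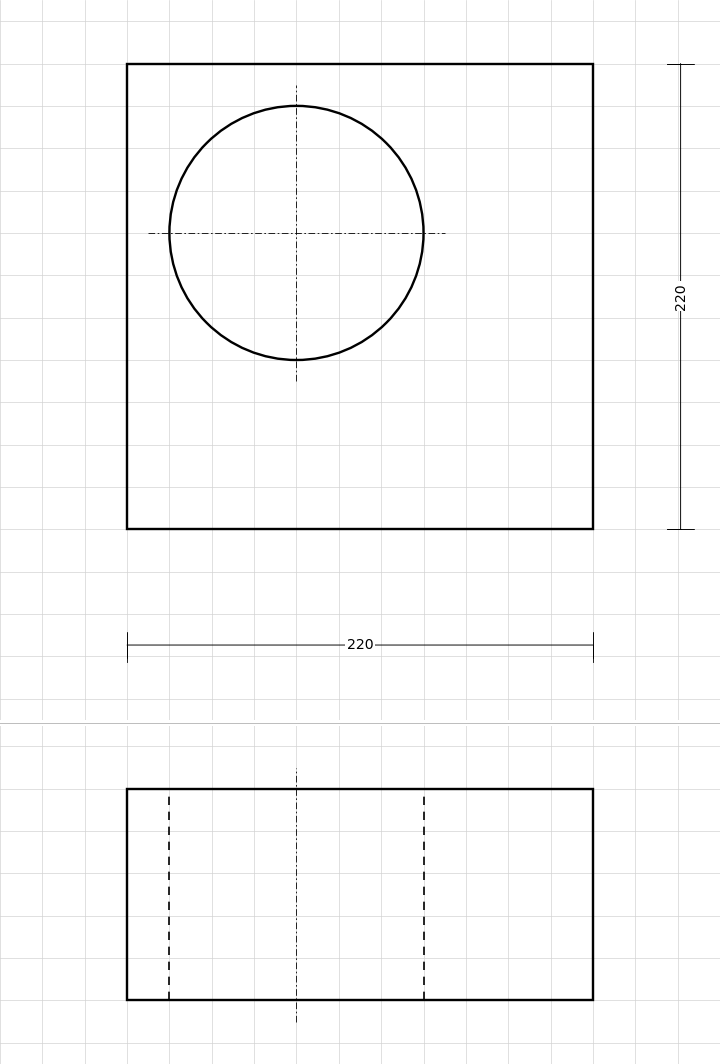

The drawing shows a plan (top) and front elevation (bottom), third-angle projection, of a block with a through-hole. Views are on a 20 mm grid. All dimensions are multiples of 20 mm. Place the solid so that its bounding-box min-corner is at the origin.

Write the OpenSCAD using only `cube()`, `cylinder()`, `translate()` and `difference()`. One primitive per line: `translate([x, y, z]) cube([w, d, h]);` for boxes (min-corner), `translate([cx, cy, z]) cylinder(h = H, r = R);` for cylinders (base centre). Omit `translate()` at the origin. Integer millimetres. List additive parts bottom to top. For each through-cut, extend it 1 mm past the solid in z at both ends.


difference() {
  cube([220, 220, 100]);
  translate([80, 140, -1]) cylinder(h = 102, r = 60);
}


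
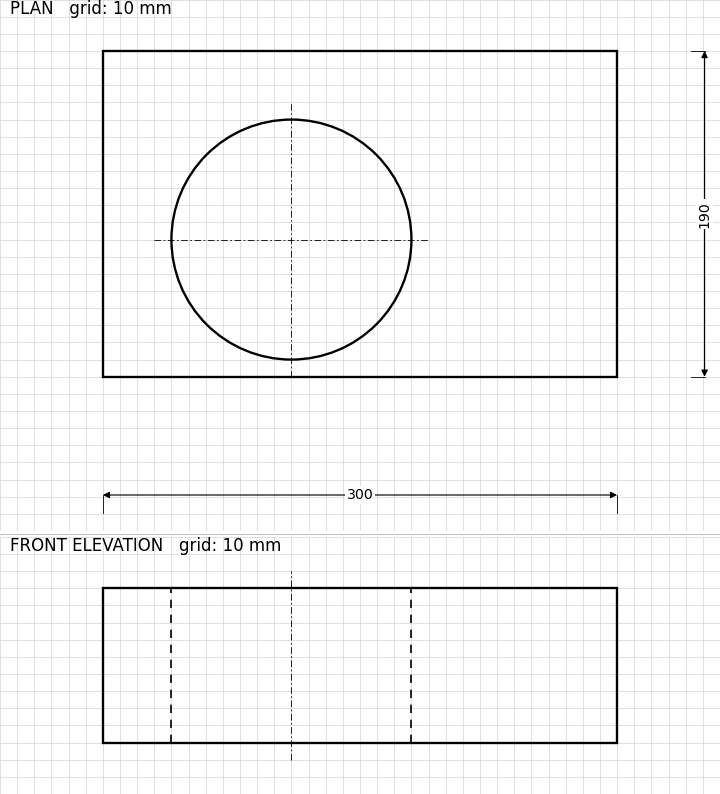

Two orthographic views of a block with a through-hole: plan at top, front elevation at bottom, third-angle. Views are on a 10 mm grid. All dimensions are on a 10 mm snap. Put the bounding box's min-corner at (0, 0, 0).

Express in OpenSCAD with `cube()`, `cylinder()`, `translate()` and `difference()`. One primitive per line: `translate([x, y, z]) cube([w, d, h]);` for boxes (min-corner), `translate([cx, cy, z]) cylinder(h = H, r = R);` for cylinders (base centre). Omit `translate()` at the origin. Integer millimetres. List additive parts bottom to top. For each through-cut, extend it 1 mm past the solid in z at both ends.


difference() {
  cube([300, 190, 90]);
  translate([110, 80, -1]) cylinder(h = 92, r = 70);
}


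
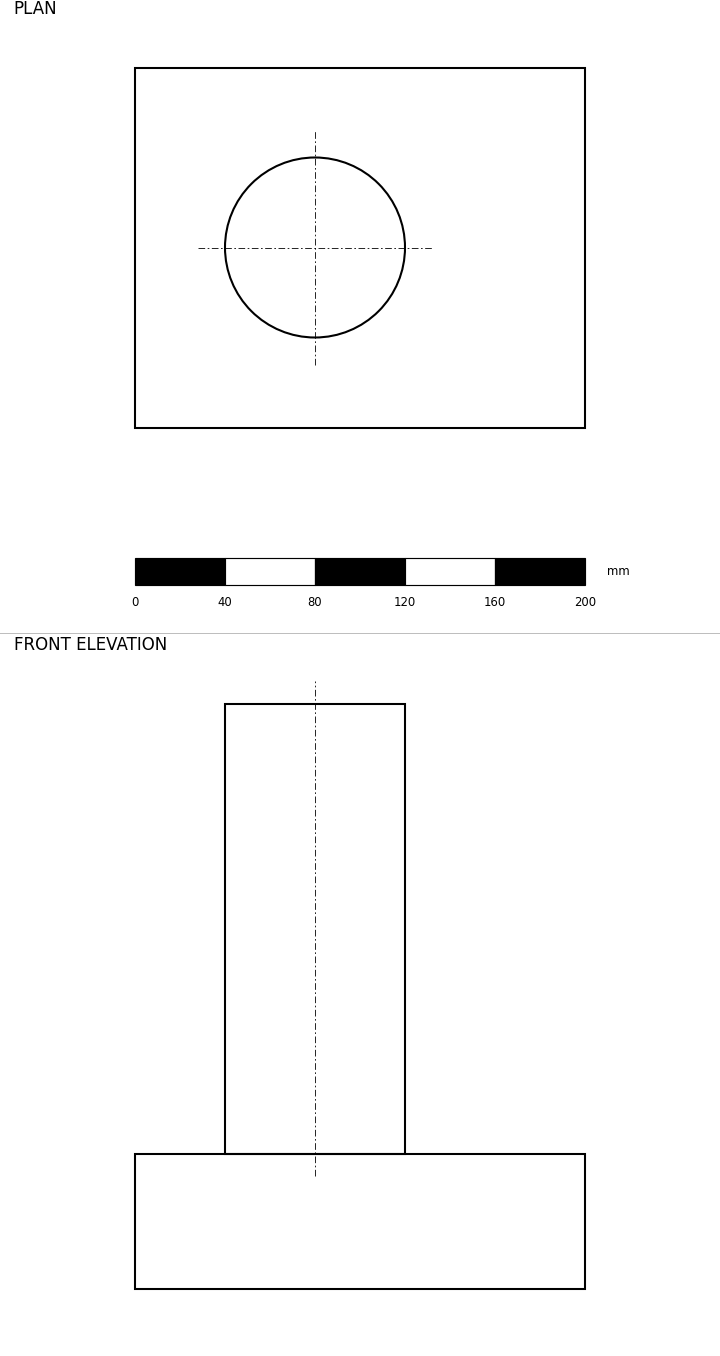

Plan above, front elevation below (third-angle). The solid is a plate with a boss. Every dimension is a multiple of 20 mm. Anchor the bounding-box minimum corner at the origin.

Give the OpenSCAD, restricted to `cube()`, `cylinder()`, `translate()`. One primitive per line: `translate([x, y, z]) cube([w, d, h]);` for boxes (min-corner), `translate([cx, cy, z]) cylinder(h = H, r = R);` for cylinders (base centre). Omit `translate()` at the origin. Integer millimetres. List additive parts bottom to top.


cube([200, 160, 60]);
translate([80, 80, 60]) cylinder(h = 200, r = 40);


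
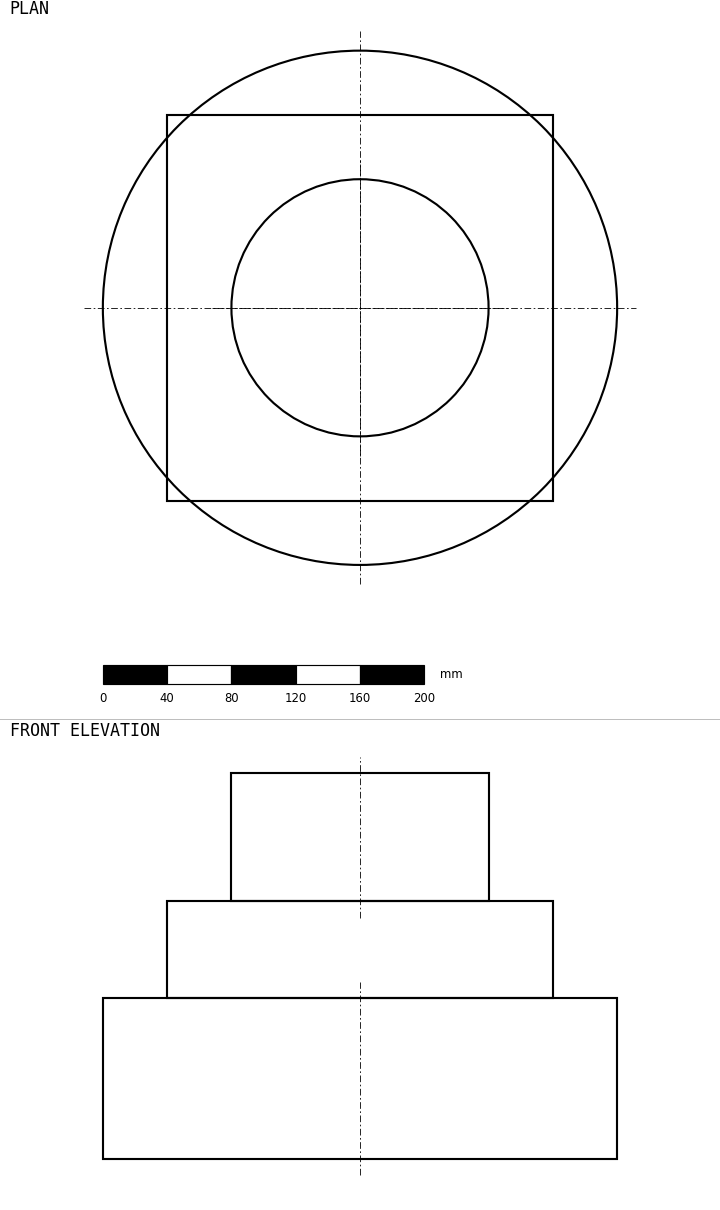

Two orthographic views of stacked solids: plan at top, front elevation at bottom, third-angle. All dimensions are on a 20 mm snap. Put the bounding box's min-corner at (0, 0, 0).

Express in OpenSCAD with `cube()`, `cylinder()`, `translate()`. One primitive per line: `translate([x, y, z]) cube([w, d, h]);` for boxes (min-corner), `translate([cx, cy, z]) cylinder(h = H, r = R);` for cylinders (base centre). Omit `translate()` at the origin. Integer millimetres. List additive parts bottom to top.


translate([160, 160, 0]) cylinder(h = 100, r = 160);
translate([40, 40, 100]) cube([240, 240, 60]);
translate([160, 160, 160]) cylinder(h = 80, r = 80);
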